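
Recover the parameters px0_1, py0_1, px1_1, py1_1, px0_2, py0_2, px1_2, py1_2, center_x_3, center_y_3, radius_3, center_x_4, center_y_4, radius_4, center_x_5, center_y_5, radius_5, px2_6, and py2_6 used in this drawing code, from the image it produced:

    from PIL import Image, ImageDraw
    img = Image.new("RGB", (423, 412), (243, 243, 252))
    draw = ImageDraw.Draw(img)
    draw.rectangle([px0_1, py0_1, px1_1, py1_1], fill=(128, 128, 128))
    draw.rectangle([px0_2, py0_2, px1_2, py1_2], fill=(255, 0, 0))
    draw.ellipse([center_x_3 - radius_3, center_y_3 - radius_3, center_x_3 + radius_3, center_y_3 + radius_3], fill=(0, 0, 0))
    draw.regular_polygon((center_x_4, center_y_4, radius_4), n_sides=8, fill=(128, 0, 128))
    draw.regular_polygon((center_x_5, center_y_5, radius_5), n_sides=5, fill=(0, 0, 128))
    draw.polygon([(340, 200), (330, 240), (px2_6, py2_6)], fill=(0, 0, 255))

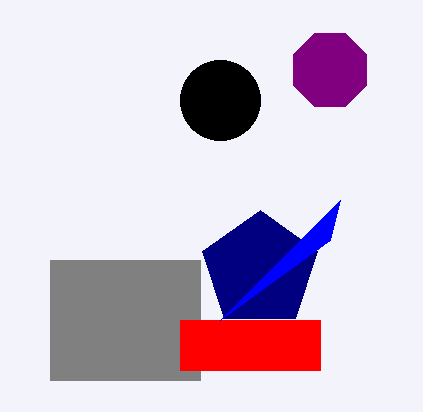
px0_1 = 50, py0_1 = 260, px1_1 = 200, py1_1 = 380, px0_2 = 180, py0_2 = 320, px1_2 = 320, py1_2 = 370, center_x_3 = 220, center_y_3 = 100, radius_3 = 40, center_x_4 = 330, center_y_4 = 70, radius_4 = 40, center_x_5 = 260, center_y_5 = 270, radius_5 = 60, px2_6 = 220, py2_6 = 320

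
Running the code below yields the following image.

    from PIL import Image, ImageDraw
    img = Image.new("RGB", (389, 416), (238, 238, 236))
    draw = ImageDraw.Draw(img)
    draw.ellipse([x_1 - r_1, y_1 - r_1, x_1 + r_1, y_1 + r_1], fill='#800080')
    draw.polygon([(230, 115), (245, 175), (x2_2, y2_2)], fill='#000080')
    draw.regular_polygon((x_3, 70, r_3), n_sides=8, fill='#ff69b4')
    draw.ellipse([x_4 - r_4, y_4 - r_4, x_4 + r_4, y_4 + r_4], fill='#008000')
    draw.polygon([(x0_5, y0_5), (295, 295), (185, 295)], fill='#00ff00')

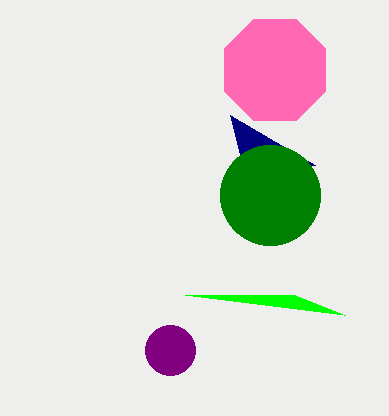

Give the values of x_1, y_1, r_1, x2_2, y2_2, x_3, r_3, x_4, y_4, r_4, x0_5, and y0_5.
x_1 = 170; y_1 = 350; r_1 = 25; x2_2 = 315; y2_2 = 165; x_3 = 275; r_3 = 55; x_4 = 270; y_4 = 195; r_4 = 50; x0_5 = 345; y0_5 = 315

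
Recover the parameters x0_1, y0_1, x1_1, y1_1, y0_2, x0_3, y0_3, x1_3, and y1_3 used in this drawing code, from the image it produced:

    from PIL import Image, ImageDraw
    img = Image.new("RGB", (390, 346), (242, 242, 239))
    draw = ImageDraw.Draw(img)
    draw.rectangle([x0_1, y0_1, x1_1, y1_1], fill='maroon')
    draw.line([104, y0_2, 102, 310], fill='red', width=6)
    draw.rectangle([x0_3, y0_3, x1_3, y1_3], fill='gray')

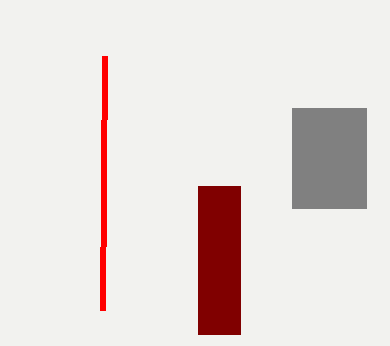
x0_1 = 198; y0_1 = 186; x1_1 = 240; y1_1 = 334; y0_2 = 56; x0_3 = 292; y0_3 = 108; x1_3 = 366; y1_3 = 208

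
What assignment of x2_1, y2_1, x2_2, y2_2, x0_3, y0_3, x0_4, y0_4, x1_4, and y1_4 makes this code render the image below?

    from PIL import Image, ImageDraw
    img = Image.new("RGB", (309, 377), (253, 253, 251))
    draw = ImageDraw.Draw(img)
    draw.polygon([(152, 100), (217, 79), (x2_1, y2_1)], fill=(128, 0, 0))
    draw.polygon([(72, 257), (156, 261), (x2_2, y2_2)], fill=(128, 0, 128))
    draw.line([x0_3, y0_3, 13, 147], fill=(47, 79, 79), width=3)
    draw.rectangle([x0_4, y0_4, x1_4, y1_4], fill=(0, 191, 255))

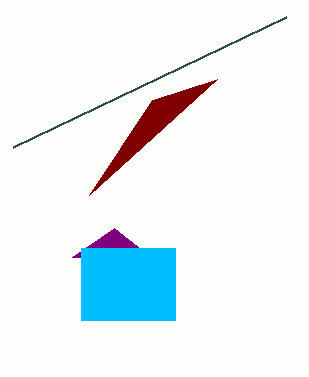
x2_1 = 89; y2_1 = 195; x2_2 = 114; y2_2 = 228; x0_3 = 286; y0_3 = 17; x0_4 = 81; y0_4 = 248; x1_4 = 175; y1_4 = 320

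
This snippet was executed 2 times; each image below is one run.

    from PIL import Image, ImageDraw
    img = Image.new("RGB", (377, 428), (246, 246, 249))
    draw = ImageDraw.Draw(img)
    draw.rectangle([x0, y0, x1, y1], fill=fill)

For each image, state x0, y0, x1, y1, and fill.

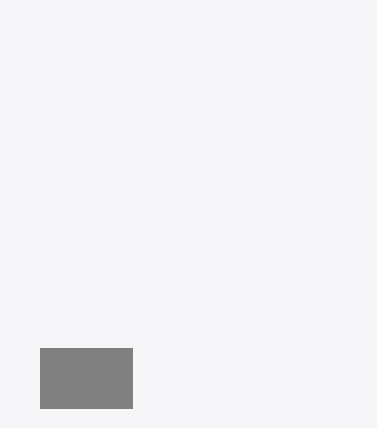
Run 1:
x0 = 40
y0 = 348
x1 = 132
y1 = 408
fill = 'gray'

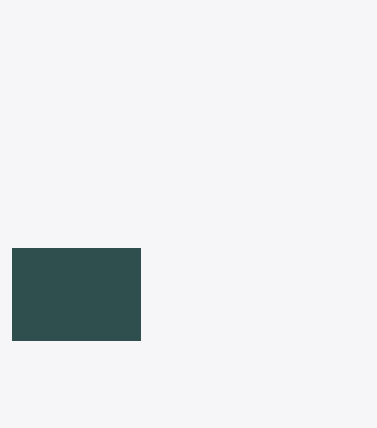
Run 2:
x0 = 12, y0 = 248, x1 = 140, y1 = 340, fill = 'darkslategray'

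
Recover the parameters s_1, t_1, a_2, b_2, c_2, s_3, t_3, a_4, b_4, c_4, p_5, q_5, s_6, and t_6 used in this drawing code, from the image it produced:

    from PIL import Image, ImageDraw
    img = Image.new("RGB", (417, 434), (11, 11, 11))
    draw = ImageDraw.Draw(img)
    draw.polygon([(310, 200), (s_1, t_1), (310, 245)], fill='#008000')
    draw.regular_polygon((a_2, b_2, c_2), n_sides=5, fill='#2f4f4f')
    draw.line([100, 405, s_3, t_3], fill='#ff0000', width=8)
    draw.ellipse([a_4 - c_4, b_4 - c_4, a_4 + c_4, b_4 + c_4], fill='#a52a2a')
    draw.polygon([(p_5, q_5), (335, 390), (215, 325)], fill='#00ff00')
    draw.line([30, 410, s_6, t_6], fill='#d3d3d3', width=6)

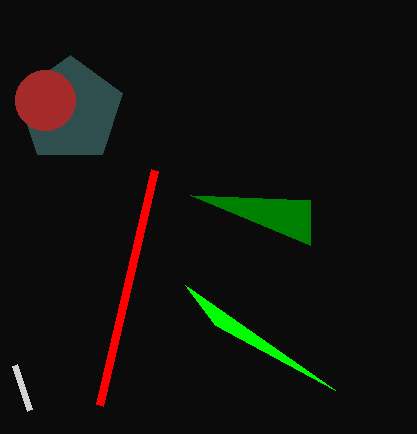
s_1 = 190; t_1 = 195; a_2 = 70; b_2 = 110; c_2 = 55; s_3 = 155; t_3 = 170; a_4 = 45; b_4 = 100; c_4 = 30; p_5 = 185; q_5 = 285; s_6 = 15; t_6 = 365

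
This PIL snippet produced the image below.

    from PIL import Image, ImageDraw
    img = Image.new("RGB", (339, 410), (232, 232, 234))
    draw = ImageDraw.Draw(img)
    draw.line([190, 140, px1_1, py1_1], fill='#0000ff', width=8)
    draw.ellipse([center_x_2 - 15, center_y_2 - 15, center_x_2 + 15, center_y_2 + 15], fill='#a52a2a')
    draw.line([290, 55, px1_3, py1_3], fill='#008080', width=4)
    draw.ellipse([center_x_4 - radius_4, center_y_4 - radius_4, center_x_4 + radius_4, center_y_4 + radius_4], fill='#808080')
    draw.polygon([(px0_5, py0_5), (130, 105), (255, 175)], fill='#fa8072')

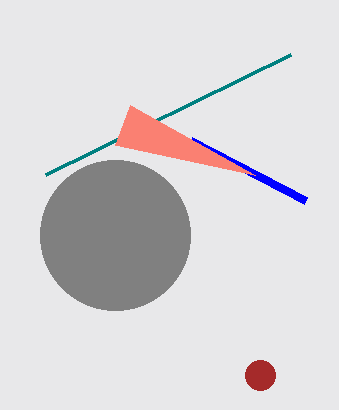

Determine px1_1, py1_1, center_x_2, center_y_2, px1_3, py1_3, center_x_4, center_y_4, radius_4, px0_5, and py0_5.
px1_1 = 305, py1_1 = 200, center_x_2 = 260, center_y_2 = 375, px1_3 = 45, py1_3 = 175, center_x_4 = 115, center_y_4 = 235, radius_4 = 75, px0_5 = 115, py0_5 = 145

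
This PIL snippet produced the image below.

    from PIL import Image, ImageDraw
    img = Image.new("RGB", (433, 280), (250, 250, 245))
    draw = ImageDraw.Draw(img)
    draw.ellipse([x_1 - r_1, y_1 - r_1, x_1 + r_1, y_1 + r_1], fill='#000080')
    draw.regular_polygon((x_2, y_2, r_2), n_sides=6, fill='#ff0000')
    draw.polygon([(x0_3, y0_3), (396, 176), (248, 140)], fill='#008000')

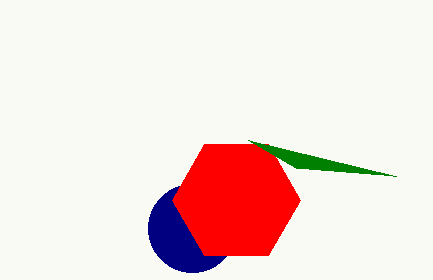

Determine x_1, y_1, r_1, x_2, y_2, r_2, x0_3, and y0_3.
x_1 = 192
y_1 = 228
r_1 = 44
x_2 = 236
y_2 = 200
r_2 = 64
x0_3 = 296
y0_3 = 168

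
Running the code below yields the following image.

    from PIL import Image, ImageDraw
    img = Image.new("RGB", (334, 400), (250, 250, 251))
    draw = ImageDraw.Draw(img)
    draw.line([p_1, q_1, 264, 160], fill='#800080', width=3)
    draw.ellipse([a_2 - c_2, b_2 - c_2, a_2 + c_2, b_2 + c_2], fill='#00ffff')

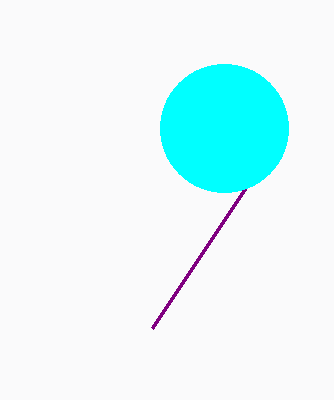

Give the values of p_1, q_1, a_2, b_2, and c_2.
p_1 = 152; q_1 = 328; a_2 = 224; b_2 = 128; c_2 = 64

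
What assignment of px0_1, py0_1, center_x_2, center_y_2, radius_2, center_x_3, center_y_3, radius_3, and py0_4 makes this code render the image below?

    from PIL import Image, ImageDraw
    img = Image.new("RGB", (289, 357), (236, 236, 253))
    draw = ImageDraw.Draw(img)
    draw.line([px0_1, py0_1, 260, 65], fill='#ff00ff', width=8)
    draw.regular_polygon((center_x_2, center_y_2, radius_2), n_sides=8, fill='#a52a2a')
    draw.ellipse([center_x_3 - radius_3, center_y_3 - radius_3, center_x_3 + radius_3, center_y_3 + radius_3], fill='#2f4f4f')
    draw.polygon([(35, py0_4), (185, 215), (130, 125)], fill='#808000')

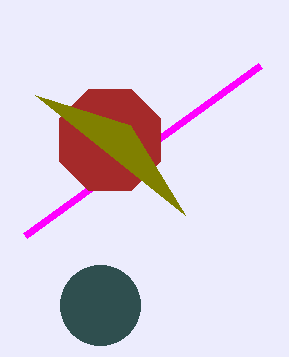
px0_1 = 25, py0_1 = 235, center_x_2 = 110, center_y_2 = 140, radius_2 = 55, center_x_3 = 100, center_y_3 = 305, radius_3 = 40, py0_4 = 95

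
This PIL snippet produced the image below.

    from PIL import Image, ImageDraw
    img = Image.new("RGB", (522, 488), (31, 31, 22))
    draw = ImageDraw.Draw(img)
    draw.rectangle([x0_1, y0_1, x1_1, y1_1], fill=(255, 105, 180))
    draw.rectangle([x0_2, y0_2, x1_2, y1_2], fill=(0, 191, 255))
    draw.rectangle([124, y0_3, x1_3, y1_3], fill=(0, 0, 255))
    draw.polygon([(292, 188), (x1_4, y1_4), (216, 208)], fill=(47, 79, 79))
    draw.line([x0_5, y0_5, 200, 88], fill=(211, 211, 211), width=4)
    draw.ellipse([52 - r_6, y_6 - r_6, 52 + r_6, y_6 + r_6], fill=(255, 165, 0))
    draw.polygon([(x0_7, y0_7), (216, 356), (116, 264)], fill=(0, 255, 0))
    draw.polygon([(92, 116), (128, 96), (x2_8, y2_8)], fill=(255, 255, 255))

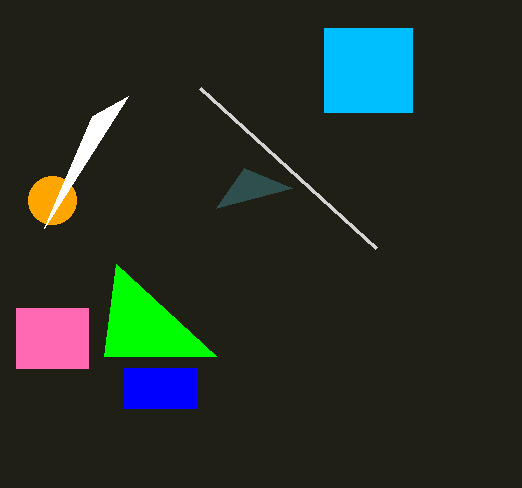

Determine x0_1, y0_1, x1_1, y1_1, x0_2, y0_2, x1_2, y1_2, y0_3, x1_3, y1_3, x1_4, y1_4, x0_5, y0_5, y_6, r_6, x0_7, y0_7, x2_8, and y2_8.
x0_1 = 16
y0_1 = 308
x1_1 = 88
y1_1 = 368
x0_2 = 324
y0_2 = 28
x1_2 = 412
y1_2 = 112
y0_3 = 368
x1_3 = 196
y1_3 = 408
x1_4 = 244
y1_4 = 168
x0_5 = 376
y0_5 = 248
y_6 = 200
r_6 = 24
x0_7 = 104
y0_7 = 356
x2_8 = 44
y2_8 = 228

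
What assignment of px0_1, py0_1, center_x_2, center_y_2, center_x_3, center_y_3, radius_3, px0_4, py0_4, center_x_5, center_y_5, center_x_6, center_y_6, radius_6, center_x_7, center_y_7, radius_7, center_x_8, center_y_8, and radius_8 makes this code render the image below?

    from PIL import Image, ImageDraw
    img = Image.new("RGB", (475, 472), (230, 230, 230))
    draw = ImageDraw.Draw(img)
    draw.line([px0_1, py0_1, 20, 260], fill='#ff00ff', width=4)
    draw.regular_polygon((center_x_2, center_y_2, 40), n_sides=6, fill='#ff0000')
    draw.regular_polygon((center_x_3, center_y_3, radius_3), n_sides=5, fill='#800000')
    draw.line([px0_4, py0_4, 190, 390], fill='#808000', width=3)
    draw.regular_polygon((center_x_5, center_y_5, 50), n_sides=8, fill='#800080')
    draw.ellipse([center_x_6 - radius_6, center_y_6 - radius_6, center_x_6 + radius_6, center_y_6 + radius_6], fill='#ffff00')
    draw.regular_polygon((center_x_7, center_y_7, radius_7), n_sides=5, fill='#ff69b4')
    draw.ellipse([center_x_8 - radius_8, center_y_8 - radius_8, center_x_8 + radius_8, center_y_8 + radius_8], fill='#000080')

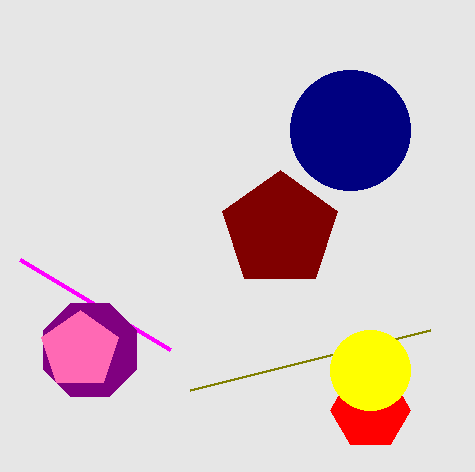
px0_1 = 170; py0_1 = 350; center_x_2 = 370; center_y_2 = 410; center_x_3 = 280; center_y_3 = 230; radius_3 = 60; px0_4 = 430; py0_4 = 330; center_x_5 = 90; center_y_5 = 350; center_x_6 = 370; center_y_6 = 370; radius_6 = 40; center_x_7 = 80; center_y_7 = 350; radius_7 = 40; center_x_8 = 350; center_y_8 = 130; radius_8 = 60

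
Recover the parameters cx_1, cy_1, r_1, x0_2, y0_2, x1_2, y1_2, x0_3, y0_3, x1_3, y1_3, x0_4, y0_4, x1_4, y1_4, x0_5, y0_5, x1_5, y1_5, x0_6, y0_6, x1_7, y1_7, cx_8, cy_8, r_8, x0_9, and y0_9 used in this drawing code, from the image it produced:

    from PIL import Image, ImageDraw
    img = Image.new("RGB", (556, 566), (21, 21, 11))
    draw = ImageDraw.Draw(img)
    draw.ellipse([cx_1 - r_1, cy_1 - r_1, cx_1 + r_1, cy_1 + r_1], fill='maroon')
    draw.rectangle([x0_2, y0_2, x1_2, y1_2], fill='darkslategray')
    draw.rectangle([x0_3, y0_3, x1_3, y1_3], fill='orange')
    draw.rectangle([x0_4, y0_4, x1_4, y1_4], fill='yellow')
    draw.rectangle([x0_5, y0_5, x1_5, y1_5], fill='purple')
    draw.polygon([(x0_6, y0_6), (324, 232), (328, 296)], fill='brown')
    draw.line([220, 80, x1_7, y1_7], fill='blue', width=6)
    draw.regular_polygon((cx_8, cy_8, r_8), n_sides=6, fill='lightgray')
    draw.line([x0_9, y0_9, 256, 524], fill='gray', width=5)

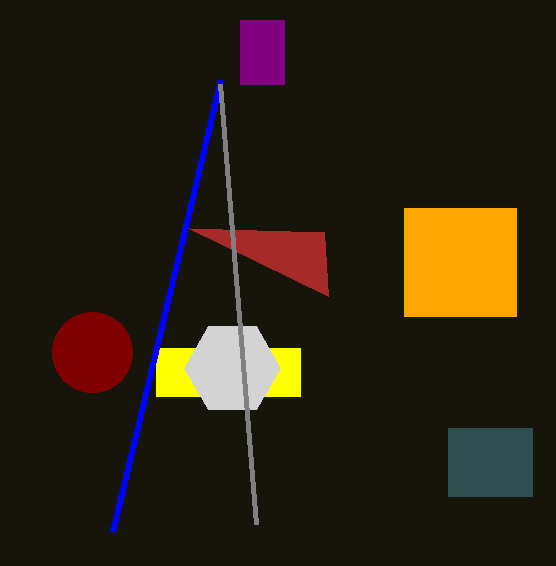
cx_1 = 92; cy_1 = 352; r_1 = 40; x0_2 = 448; y0_2 = 428; x1_2 = 532; y1_2 = 496; x0_3 = 404; y0_3 = 208; x1_3 = 516; y1_3 = 316; x0_4 = 156; y0_4 = 348; x1_4 = 300; y1_4 = 396; x0_5 = 240; y0_5 = 20; x1_5 = 284; y1_5 = 84; x0_6 = 188; y0_6 = 228; x1_7 = 112; y1_7 = 532; cx_8 = 232; cy_8 = 368; r_8 = 48; x0_9 = 220; y0_9 = 84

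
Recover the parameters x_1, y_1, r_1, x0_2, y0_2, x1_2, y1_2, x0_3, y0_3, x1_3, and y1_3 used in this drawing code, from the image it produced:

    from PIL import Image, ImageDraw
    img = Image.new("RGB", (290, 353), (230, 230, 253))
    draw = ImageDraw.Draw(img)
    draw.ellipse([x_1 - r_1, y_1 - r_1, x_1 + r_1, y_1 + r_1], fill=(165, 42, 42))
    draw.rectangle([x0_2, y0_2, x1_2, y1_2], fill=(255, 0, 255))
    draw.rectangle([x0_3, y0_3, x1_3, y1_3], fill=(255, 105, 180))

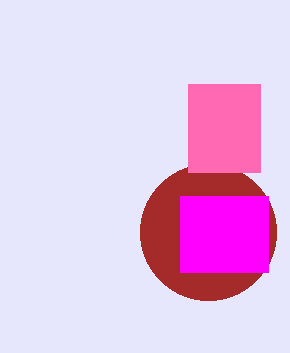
x_1 = 208
y_1 = 232
r_1 = 68
x0_2 = 180
y0_2 = 196
x1_2 = 268
y1_2 = 272
x0_3 = 188
y0_3 = 84
x1_3 = 260
y1_3 = 172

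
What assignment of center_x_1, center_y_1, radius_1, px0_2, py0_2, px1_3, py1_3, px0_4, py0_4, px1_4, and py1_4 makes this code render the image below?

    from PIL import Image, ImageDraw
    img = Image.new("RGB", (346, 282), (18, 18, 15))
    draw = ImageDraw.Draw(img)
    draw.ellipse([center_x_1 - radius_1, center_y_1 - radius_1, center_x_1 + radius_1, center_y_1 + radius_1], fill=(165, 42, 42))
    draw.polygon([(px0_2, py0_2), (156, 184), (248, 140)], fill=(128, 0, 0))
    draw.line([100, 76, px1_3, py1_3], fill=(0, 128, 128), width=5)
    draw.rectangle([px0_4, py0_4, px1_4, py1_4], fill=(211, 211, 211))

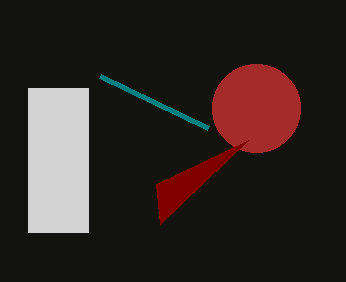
center_x_1 = 256; center_y_1 = 108; radius_1 = 44; px0_2 = 160; py0_2 = 224; px1_3 = 208; py1_3 = 128; px0_4 = 28; py0_4 = 88; px1_4 = 88; py1_4 = 232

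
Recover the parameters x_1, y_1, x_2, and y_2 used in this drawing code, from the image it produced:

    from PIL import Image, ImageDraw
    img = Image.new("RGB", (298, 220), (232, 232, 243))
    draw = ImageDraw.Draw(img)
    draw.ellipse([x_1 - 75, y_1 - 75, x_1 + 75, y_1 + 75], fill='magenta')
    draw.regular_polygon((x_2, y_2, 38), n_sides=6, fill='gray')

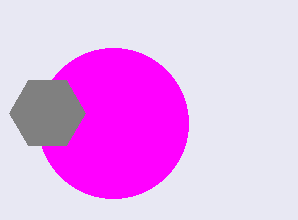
x_1 = 113; y_1 = 123; x_2 = 47; y_2 = 113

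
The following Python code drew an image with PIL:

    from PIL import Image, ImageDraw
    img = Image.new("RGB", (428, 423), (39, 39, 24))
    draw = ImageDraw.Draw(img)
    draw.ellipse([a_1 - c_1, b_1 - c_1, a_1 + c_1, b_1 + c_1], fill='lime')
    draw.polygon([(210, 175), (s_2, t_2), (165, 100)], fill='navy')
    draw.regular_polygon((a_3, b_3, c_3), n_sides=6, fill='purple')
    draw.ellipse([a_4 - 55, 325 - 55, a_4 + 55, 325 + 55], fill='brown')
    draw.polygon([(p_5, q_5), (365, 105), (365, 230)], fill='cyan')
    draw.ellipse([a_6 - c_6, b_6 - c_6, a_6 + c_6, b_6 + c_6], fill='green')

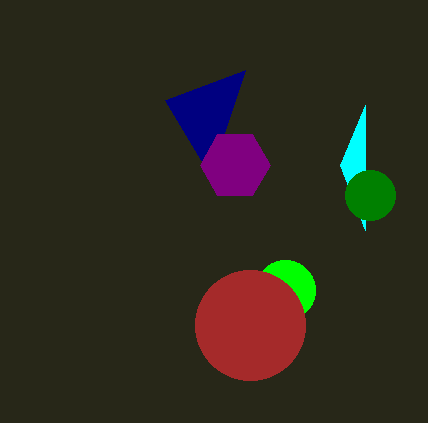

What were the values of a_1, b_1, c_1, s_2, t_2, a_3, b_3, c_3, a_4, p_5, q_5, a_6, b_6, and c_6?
a_1 = 285
b_1 = 290
c_1 = 30
s_2 = 245
t_2 = 70
a_3 = 235
b_3 = 165
c_3 = 35
a_4 = 250
p_5 = 340
q_5 = 165
a_6 = 370
b_6 = 195
c_6 = 25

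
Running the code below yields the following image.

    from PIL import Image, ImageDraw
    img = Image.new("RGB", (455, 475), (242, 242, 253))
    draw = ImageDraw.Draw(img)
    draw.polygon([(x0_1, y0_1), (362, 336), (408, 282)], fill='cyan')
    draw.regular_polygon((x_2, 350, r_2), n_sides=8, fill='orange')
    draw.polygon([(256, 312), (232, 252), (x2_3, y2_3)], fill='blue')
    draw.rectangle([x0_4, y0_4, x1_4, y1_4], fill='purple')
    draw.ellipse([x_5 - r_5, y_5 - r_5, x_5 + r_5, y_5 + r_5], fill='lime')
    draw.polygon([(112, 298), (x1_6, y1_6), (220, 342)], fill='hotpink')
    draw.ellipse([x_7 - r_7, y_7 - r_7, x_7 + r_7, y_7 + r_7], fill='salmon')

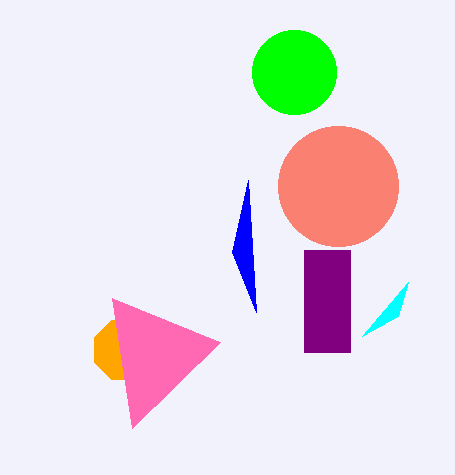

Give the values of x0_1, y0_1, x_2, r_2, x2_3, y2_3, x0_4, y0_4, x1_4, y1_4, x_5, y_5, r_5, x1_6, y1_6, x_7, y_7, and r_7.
x0_1 = 398; y0_1 = 316; x_2 = 124; r_2 = 32; x2_3 = 248; y2_3 = 180; x0_4 = 304; y0_4 = 250; x1_4 = 350; y1_4 = 352; x_5 = 294; y_5 = 72; r_5 = 42; x1_6 = 132; y1_6 = 428; x_7 = 338; y_7 = 186; r_7 = 60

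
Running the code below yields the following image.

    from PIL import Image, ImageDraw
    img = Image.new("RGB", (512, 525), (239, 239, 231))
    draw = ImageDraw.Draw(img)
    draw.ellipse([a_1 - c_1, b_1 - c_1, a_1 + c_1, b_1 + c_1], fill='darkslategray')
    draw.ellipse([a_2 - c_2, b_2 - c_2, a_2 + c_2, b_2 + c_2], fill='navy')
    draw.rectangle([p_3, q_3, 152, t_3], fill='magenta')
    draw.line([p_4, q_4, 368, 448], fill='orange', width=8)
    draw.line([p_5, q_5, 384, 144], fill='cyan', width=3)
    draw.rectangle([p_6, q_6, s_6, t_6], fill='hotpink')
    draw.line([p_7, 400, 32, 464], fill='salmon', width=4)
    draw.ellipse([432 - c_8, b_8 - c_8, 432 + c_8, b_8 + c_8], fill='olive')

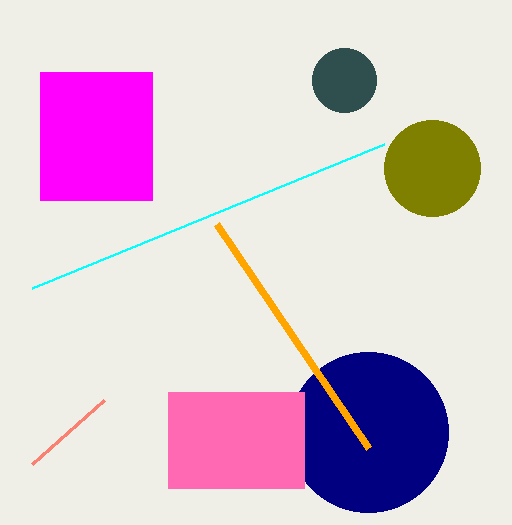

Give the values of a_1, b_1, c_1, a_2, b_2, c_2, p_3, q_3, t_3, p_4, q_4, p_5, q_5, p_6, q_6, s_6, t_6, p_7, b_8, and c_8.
a_1 = 344
b_1 = 80
c_1 = 32
a_2 = 368
b_2 = 432
c_2 = 80
p_3 = 40
q_3 = 72
t_3 = 200
p_4 = 216
q_4 = 224
p_5 = 32
q_5 = 288
p_6 = 168
q_6 = 392
s_6 = 304
t_6 = 488
p_7 = 104
b_8 = 168
c_8 = 48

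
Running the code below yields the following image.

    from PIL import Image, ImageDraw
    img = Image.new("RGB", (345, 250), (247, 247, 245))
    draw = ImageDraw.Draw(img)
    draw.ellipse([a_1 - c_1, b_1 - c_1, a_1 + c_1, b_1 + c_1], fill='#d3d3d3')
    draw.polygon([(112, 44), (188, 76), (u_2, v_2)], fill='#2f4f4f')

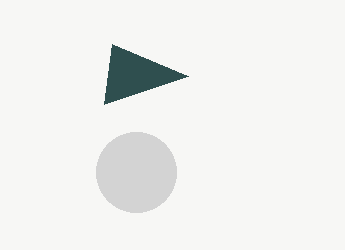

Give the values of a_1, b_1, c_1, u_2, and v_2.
a_1 = 136; b_1 = 172; c_1 = 40; u_2 = 104; v_2 = 104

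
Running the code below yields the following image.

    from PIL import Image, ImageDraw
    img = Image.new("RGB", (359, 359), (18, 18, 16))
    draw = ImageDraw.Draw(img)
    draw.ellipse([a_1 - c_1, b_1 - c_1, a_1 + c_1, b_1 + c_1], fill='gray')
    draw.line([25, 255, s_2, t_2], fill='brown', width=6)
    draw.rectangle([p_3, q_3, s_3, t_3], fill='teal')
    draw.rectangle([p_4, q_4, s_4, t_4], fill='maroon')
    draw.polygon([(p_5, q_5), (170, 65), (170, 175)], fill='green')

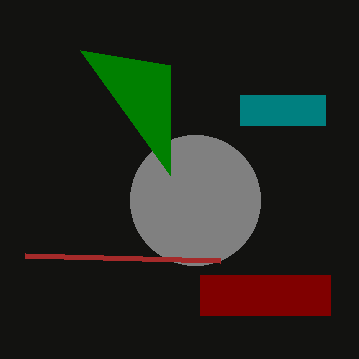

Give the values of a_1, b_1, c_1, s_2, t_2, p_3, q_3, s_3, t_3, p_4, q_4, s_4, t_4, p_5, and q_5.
a_1 = 195
b_1 = 200
c_1 = 65
s_2 = 220
t_2 = 260
p_3 = 240
q_3 = 95
s_3 = 325
t_3 = 125
p_4 = 200
q_4 = 275
s_4 = 330
t_4 = 315
p_5 = 80
q_5 = 50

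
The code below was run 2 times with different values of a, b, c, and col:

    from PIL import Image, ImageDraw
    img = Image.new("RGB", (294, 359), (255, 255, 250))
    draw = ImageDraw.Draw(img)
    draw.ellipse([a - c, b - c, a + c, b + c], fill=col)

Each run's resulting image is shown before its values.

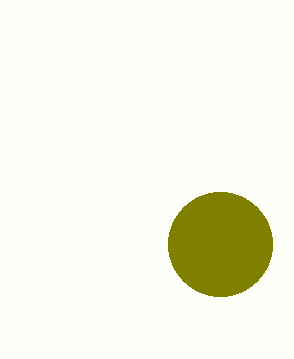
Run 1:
a = 220, b = 244, c = 52, col = 'olive'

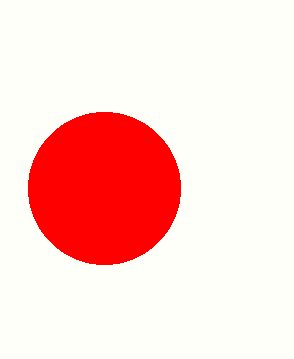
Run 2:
a = 104; b = 188; c = 76; col = 'red'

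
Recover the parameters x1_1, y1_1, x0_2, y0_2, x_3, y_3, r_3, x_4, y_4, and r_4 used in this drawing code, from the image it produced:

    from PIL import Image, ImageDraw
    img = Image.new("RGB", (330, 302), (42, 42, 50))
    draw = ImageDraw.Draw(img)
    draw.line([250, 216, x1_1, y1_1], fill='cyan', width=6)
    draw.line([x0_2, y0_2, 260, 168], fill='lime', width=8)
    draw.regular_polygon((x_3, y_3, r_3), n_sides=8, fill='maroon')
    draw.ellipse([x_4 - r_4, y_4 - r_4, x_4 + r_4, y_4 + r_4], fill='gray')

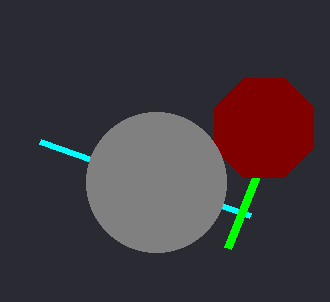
x1_1 = 40; y1_1 = 142; x0_2 = 228; y0_2 = 248; x_3 = 264; y_3 = 128; r_3 = 54; x_4 = 156; y_4 = 182; r_4 = 70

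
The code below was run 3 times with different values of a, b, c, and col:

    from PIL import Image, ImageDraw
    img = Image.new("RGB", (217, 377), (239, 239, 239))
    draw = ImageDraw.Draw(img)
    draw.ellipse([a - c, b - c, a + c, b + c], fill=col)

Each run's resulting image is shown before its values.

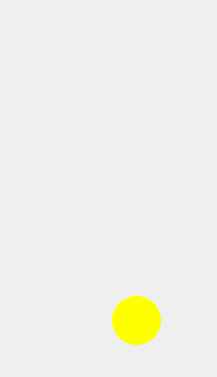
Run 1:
a = 136
b = 320
c = 24
col = 'yellow'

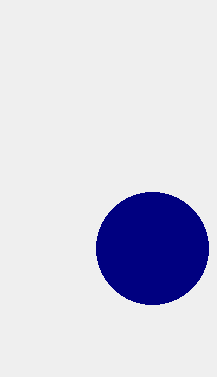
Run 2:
a = 152, b = 248, c = 56, col = 'navy'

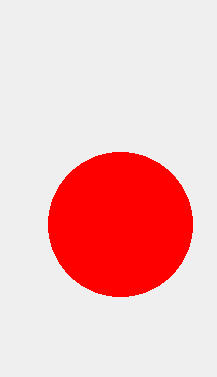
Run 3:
a = 120; b = 224; c = 72; col = 'red'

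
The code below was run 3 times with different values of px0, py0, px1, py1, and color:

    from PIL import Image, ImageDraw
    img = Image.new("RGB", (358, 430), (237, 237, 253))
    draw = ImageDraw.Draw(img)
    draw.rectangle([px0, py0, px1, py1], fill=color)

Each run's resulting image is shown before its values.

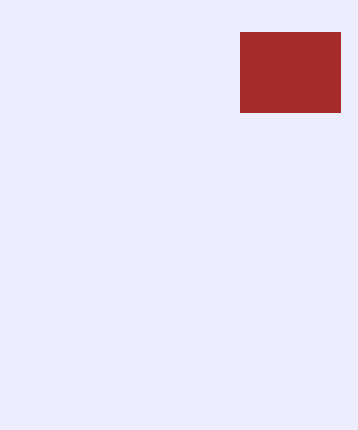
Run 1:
px0 = 240, py0 = 32, px1 = 340, py1 = 112, color = 'brown'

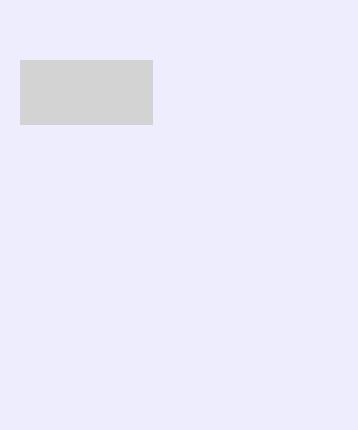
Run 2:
px0 = 20
py0 = 60
px1 = 152
py1 = 124
color = 'lightgray'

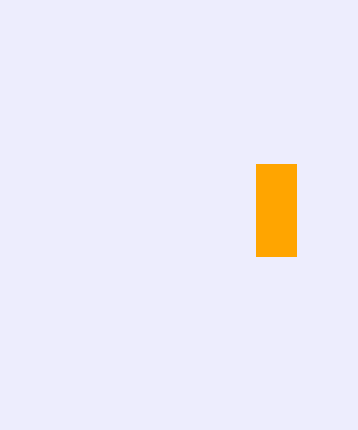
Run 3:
px0 = 256, py0 = 164, px1 = 296, py1 = 256, color = 'orange'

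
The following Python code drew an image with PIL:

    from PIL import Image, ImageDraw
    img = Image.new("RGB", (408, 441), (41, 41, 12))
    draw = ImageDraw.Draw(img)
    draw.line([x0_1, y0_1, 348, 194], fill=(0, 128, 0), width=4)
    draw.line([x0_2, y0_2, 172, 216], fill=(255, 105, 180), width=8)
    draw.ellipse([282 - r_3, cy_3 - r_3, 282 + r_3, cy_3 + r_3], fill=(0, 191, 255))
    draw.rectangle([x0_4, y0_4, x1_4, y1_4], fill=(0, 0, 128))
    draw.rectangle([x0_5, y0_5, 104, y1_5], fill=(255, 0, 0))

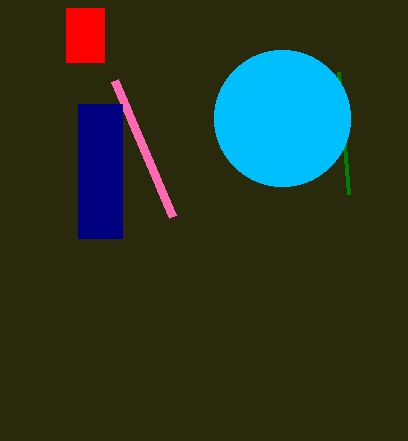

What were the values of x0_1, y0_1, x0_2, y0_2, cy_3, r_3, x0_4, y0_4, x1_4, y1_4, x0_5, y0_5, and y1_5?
x0_1 = 338; y0_1 = 72; x0_2 = 114; y0_2 = 80; cy_3 = 118; r_3 = 68; x0_4 = 78; y0_4 = 104; x1_4 = 122; y1_4 = 238; x0_5 = 66; y0_5 = 8; y1_5 = 62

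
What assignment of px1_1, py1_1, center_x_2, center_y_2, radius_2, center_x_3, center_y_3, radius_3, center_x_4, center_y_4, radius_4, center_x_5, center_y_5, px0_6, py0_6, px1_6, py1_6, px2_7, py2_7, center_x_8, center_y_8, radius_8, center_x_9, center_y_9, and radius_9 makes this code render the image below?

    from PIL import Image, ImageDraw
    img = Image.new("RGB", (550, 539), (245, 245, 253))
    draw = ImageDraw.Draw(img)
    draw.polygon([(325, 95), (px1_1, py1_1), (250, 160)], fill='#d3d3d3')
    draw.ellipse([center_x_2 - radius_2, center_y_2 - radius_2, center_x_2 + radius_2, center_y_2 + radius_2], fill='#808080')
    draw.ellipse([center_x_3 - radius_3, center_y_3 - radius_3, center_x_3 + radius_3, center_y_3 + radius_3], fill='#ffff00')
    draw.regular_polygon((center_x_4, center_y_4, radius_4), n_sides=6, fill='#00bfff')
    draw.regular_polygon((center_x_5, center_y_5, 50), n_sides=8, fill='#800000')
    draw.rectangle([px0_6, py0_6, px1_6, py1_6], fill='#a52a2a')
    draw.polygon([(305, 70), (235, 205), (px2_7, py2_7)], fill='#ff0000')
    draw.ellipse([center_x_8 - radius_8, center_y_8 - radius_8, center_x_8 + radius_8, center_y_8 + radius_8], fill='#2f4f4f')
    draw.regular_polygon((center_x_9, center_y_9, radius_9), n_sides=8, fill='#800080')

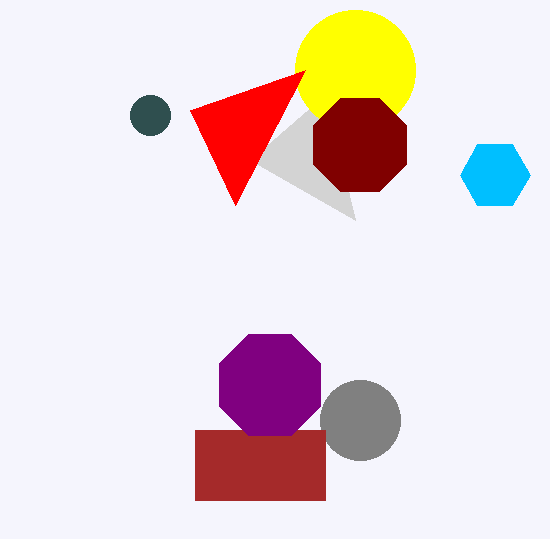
px1_1 = 355; py1_1 = 220; center_x_2 = 360; center_y_2 = 420; radius_2 = 40; center_x_3 = 355; center_y_3 = 70; radius_3 = 60; center_x_4 = 495; center_y_4 = 175; radius_4 = 35; center_x_5 = 360; center_y_5 = 145; px0_6 = 195; py0_6 = 430; px1_6 = 325; py1_6 = 500; px2_7 = 190; py2_7 = 110; center_x_8 = 150; center_y_8 = 115; radius_8 = 20; center_x_9 = 270; center_y_9 = 385; radius_9 = 55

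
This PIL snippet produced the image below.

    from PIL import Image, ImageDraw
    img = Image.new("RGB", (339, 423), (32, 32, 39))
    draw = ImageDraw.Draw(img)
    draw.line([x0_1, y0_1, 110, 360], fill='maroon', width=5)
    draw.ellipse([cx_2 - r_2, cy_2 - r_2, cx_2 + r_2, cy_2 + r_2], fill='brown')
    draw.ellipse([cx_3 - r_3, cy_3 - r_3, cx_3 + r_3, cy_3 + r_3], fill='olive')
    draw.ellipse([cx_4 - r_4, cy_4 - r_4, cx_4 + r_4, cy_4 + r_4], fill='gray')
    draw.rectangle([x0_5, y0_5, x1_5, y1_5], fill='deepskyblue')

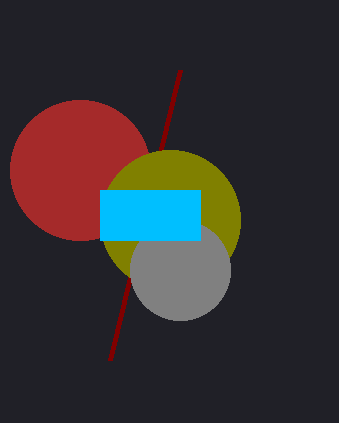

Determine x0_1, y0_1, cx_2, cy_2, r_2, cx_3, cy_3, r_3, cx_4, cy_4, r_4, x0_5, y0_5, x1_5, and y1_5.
x0_1 = 180, y0_1 = 70, cx_2 = 80, cy_2 = 170, r_2 = 70, cx_3 = 170, cy_3 = 220, r_3 = 70, cx_4 = 180, cy_4 = 270, r_4 = 50, x0_5 = 100, y0_5 = 190, x1_5 = 200, y1_5 = 240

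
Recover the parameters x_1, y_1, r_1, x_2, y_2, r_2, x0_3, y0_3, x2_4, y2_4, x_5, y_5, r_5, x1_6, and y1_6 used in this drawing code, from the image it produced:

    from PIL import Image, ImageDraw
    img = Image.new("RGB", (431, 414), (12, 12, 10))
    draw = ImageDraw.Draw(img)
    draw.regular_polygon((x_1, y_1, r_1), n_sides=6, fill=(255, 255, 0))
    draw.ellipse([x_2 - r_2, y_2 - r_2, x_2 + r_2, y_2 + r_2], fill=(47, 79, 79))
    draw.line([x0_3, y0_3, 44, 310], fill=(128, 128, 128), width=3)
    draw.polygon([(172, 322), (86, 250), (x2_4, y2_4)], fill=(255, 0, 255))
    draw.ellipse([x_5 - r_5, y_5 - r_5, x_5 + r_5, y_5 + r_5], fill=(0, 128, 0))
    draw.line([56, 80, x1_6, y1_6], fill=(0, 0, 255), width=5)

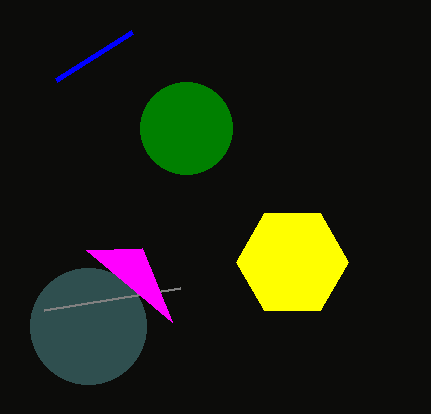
x_1 = 292; y_1 = 262; r_1 = 56; x_2 = 88; y_2 = 326; r_2 = 58; x0_3 = 180; y0_3 = 288; x2_4 = 142; y2_4 = 248; x_5 = 186; y_5 = 128; r_5 = 46; x1_6 = 132; y1_6 = 32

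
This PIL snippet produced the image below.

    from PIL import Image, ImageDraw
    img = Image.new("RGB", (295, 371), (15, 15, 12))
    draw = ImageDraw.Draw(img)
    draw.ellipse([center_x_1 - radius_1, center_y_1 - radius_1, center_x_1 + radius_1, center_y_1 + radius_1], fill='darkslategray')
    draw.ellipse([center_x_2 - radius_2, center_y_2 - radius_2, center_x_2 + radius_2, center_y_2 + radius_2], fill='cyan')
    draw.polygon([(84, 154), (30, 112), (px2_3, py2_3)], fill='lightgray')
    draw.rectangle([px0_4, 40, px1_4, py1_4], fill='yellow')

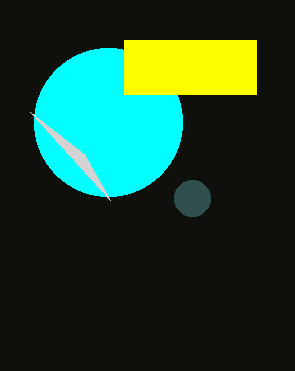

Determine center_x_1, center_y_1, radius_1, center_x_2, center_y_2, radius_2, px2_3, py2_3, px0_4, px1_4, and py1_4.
center_x_1 = 192; center_y_1 = 198; radius_1 = 18; center_x_2 = 108; center_y_2 = 122; radius_2 = 74; px2_3 = 110; py2_3 = 200; px0_4 = 124; px1_4 = 256; py1_4 = 94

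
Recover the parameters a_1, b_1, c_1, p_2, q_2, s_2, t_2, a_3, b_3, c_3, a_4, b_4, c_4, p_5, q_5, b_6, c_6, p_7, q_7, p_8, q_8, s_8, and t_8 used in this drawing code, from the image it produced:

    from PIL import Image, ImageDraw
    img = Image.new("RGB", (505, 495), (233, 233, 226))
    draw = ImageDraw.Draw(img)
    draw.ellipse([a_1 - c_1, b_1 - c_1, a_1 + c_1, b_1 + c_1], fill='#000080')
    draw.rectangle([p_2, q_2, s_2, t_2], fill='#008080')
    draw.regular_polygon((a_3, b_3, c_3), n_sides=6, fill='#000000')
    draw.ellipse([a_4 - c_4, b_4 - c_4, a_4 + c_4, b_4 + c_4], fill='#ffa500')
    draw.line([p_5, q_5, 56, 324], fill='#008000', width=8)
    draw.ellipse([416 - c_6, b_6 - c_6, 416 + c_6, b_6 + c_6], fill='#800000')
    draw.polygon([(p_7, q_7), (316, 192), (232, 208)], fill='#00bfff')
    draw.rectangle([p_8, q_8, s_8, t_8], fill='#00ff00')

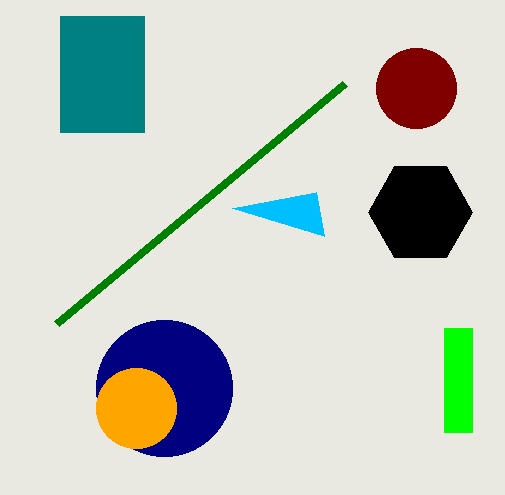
a_1 = 164
b_1 = 388
c_1 = 68
p_2 = 60
q_2 = 16
s_2 = 144
t_2 = 132
a_3 = 420
b_3 = 212
c_3 = 52
a_4 = 136
b_4 = 408
c_4 = 40
p_5 = 344
q_5 = 84
b_6 = 88
c_6 = 40
p_7 = 324
q_7 = 236
p_8 = 444
q_8 = 328
s_8 = 472
t_8 = 432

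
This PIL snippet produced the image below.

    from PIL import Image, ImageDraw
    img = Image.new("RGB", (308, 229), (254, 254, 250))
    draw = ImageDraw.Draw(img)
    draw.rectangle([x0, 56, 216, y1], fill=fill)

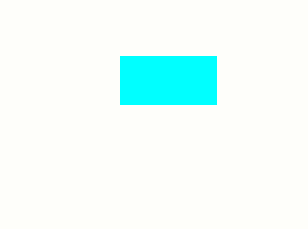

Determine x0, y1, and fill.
x0 = 120; y1 = 104; fill = 'cyan'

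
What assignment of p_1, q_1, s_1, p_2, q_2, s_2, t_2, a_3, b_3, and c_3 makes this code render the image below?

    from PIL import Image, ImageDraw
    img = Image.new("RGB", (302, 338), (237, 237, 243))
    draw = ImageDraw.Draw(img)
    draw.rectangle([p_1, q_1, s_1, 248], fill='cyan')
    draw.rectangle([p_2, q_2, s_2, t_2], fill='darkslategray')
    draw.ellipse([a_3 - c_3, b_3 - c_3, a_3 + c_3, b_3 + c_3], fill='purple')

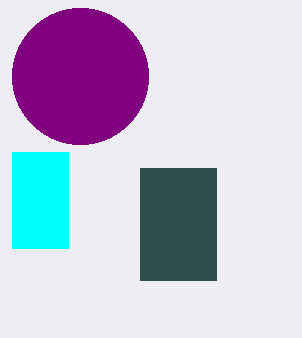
p_1 = 12; q_1 = 152; s_1 = 68; p_2 = 140; q_2 = 168; s_2 = 216; t_2 = 280; a_3 = 80; b_3 = 76; c_3 = 68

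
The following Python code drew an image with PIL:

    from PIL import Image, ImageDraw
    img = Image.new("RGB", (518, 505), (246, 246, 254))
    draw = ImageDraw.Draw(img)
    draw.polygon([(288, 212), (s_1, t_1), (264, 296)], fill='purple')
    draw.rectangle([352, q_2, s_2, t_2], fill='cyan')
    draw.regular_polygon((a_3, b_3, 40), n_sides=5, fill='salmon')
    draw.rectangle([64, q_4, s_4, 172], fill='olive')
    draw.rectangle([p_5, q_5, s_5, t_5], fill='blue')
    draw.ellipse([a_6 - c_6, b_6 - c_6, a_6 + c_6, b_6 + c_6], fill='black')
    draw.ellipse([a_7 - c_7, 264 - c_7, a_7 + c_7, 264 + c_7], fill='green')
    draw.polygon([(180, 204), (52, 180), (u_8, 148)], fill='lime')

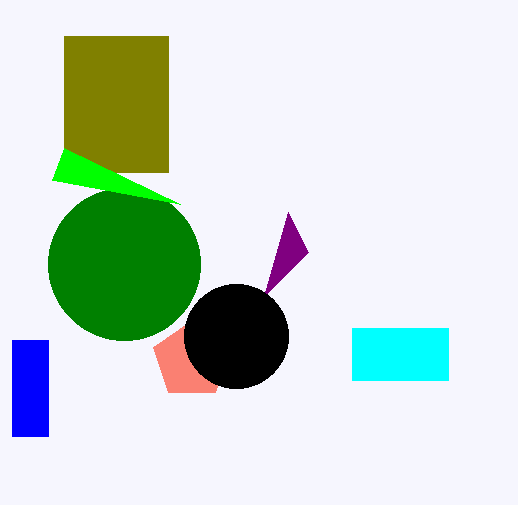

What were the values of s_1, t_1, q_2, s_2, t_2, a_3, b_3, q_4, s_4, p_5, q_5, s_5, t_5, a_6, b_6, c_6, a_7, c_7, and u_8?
s_1 = 308; t_1 = 252; q_2 = 328; s_2 = 448; t_2 = 380; a_3 = 192; b_3 = 360; q_4 = 36; s_4 = 168; p_5 = 12; q_5 = 340; s_5 = 48; t_5 = 436; a_6 = 236; b_6 = 336; c_6 = 52; a_7 = 124; c_7 = 76; u_8 = 64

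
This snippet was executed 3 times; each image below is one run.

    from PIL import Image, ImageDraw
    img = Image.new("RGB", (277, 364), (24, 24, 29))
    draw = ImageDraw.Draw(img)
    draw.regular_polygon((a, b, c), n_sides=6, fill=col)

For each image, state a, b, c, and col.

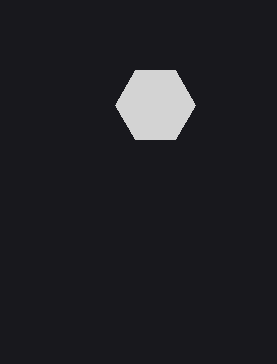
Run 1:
a = 155, b = 105, c = 40, col = 'lightgray'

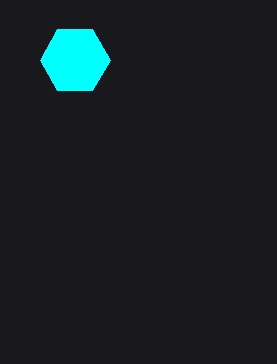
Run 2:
a = 75, b = 60, c = 35, col = 'cyan'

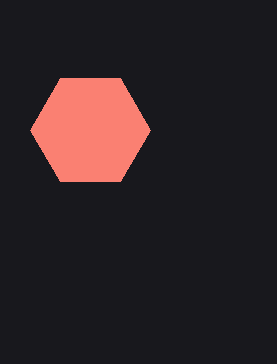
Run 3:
a = 90; b = 130; c = 60; col = 'salmon'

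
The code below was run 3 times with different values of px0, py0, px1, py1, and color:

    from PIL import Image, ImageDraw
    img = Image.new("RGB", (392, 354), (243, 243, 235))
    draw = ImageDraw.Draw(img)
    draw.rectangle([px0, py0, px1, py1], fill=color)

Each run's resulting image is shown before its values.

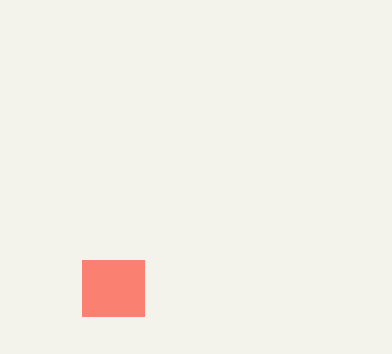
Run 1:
px0 = 82; py0 = 260; px1 = 144; py1 = 316; color = 'salmon'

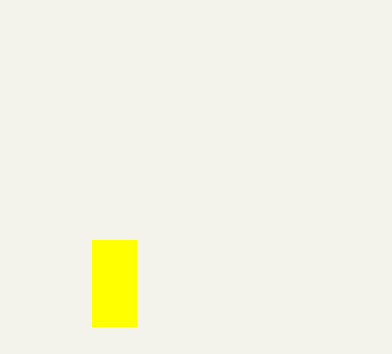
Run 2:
px0 = 92, py0 = 240, px1 = 136, py1 = 326, color = 'yellow'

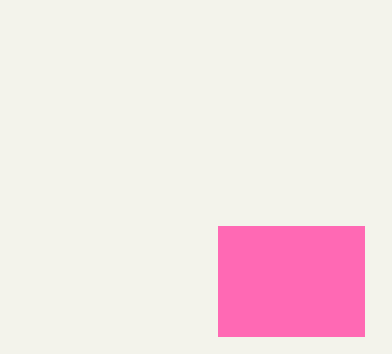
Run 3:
px0 = 218
py0 = 226
px1 = 364
py1 = 336
color = 'hotpink'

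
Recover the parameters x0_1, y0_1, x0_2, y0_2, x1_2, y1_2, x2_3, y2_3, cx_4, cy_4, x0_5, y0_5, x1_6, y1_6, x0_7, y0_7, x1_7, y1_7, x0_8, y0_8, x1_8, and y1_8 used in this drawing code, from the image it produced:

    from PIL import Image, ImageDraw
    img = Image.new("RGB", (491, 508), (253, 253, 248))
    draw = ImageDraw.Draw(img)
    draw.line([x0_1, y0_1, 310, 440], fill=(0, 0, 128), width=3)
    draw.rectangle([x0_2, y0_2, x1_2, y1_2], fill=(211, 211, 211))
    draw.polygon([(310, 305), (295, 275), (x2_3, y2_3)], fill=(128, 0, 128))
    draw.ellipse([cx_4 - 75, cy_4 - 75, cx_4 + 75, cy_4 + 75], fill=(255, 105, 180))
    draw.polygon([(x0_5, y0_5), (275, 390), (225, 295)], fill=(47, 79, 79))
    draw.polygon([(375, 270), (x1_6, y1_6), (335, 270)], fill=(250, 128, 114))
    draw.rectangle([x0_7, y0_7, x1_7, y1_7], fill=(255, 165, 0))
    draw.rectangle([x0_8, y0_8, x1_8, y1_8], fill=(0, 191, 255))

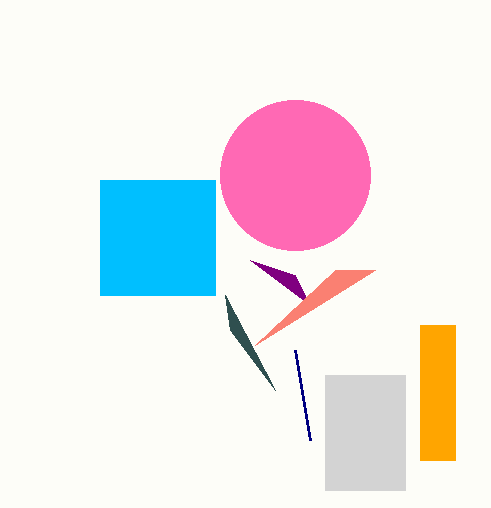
x0_1 = 295
y0_1 = 350
x0_2 = 325
y0_2 = 375
x1_2 = 405
y1_2 = 490
x2_3 = 250
y2_3 = 260
cx_4 = 295
cy_4 = 175
x0_5 = 230
y0_5 = 330
x1_6 = 255
y1_6 = 345
x0_7 = 420
y0_7 = 325
x1_7 = 455
y1_7 = 460
x0_8 = 100
y0_8 = 180
x1_8 = 215
y1_8 = 295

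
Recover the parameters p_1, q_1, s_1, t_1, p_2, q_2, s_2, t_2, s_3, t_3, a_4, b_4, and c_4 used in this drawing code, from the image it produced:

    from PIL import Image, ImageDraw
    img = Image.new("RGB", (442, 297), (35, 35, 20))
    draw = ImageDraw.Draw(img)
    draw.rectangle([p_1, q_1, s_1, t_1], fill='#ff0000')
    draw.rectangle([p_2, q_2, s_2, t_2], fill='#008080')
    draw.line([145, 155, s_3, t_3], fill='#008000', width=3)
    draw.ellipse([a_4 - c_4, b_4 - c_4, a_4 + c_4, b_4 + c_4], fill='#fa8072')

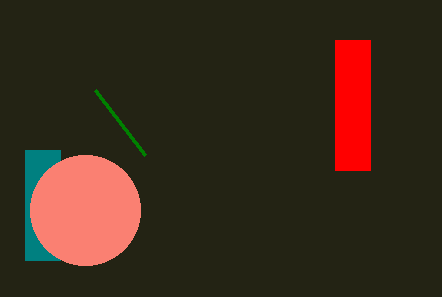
p_1 = 335, q_1 = 40, s_1 = 370, t_1 = 170, p_2 = 25, q_2 = 150, s_2 = 60, t_2 = 260, s_3 = 95, t_3 = 90, a_4 = 85, b_4 = 210, c_4 = 55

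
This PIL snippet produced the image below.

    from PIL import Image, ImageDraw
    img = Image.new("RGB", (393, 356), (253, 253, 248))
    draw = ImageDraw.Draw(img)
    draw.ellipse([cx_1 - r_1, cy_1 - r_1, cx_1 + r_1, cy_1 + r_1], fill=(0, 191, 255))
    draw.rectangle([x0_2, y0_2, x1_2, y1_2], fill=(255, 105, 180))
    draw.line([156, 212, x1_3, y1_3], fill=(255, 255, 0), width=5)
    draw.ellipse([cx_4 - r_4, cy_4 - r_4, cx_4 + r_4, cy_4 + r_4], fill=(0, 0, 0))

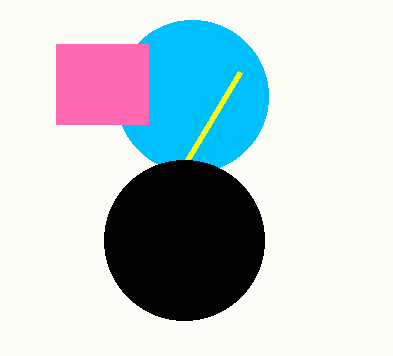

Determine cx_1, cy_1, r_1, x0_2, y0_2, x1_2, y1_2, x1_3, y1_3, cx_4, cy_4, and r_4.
cx_1 = 192, cy_1 = 96, r_1 = 76, x0_2 = 56, y0_2 = 44, x1_2 = 148, y1_2 = 124, x1_3 = 240, y1_3 = 72, cx_4 = 184, cy_4 = 240, r_4 = 80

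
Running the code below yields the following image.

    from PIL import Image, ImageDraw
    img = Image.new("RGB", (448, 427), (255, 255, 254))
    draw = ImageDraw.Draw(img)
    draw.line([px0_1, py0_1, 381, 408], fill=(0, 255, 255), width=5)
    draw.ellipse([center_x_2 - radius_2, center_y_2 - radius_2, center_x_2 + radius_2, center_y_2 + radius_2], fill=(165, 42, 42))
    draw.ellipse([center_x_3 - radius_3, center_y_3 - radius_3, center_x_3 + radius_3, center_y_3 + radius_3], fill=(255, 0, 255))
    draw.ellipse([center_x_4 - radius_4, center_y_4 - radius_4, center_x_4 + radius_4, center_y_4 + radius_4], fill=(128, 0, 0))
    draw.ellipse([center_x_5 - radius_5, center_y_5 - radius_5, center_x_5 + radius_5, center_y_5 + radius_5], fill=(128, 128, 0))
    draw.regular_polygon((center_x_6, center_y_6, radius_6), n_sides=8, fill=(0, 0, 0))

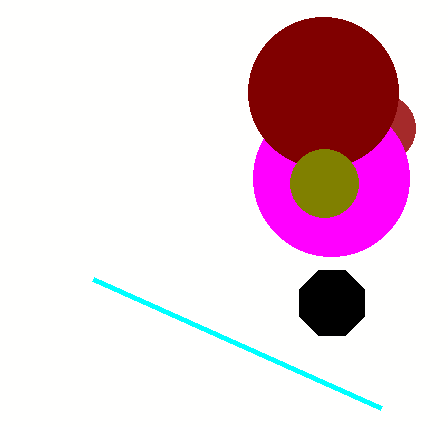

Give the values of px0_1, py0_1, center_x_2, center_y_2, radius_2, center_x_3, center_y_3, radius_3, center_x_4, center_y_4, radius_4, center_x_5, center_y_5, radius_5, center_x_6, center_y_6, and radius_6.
px0_1 = 93
py0_1 = 279
center_x_2 = 381
center_y_2 = 128
radius_2 = 34
center_x_3 = 331
center_y_3 = 178
radius_3 = 78
center_x_4 = 323
center_y_4 = 92
radius_4 = 75
center_x_5 = 324
center_y_5 = 183
radius_5 = 34
center_x_6 = 332
center_y_6 = 303
radius_6 = 35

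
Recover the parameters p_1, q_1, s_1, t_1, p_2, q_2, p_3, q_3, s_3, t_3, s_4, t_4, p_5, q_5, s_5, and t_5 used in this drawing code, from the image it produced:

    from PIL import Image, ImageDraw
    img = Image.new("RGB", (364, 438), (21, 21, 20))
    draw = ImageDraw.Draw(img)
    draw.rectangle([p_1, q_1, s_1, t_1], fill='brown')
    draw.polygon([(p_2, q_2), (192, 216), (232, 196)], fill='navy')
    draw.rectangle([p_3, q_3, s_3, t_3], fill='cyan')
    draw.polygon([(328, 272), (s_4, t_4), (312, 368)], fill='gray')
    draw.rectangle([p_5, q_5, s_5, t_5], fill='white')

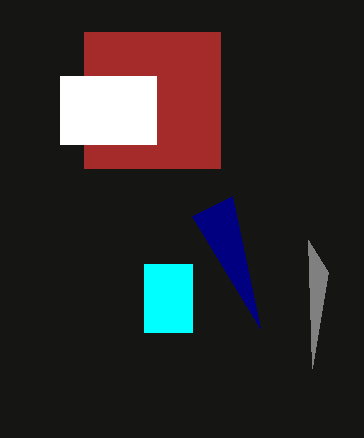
p_1 = 84, q_1 = 32, s_1 = 220, t_1 = 168, p_2 = 260, q_2 = 328, p_3 = 144, q_3 = 264, s_3 = 192, t_3 = 332, s_4 = 308, t_4 = 240, p_5 = 60, q_5 = 76, s_5 = 156, t_5 = 144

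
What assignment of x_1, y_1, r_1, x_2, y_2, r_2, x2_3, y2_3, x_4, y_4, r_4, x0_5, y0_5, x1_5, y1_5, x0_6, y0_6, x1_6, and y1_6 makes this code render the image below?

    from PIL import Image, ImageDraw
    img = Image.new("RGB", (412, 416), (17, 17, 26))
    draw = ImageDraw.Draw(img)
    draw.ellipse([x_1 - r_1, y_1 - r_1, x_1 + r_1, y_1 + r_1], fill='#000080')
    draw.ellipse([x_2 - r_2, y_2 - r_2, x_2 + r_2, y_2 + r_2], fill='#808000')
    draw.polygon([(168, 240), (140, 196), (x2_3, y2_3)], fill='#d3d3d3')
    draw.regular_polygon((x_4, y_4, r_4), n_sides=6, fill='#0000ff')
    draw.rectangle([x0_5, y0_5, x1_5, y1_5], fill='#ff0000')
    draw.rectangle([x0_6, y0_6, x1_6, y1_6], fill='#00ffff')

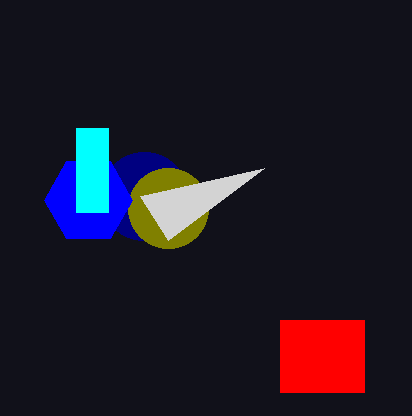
x_1 = 144
y_1 = 196
r_1 = 44
x_2 = 168
y_2 = 208
r_2 = 40
x2_3 = 264
y2_3 = 168
x_4 = 88
y_4 = 200
r_4 = 44
x0_5 = 280
y0_5 = 320
x1_5 = 364
y1_5 = 392
x0_6 = 76
y0_6 = 128
x1_6 = 108
y1_6 = 212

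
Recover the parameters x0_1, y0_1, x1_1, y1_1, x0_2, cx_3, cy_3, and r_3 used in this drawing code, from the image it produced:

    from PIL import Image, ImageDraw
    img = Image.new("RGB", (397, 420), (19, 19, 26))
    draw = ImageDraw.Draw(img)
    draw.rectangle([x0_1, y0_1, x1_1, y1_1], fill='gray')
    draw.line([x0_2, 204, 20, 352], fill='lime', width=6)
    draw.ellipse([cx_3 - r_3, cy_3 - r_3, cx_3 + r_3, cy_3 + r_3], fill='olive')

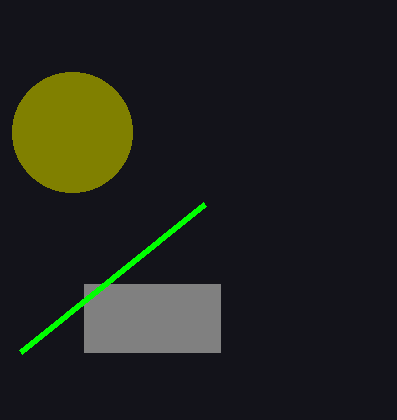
x0_1 = 84
y0_1 = 284
x1_1 = 220
y1_1 = 352
x0_2 = 204
cx_3 = 72
cy_3 = 132
r_3 = 60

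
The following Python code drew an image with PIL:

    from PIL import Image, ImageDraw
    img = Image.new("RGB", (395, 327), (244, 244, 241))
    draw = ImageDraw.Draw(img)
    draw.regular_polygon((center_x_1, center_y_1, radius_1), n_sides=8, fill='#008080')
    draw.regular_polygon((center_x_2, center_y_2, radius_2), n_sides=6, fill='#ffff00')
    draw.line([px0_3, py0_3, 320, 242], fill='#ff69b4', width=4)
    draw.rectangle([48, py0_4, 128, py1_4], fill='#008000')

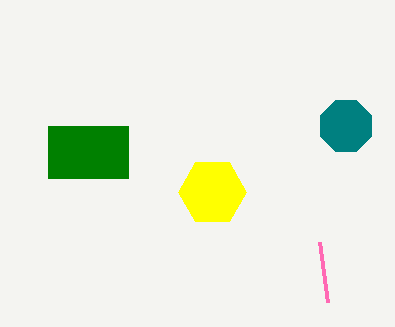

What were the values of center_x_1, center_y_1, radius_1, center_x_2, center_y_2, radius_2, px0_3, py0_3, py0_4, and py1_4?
center_x_1 = 346; center_y_1 = 126; radius_1 = 28; center_x_2 = 212; center_y_2 = 192; radius_2 = 34; px0_3 = 328; py0_3 = 302; py0_4 = 126; py1_4 = 178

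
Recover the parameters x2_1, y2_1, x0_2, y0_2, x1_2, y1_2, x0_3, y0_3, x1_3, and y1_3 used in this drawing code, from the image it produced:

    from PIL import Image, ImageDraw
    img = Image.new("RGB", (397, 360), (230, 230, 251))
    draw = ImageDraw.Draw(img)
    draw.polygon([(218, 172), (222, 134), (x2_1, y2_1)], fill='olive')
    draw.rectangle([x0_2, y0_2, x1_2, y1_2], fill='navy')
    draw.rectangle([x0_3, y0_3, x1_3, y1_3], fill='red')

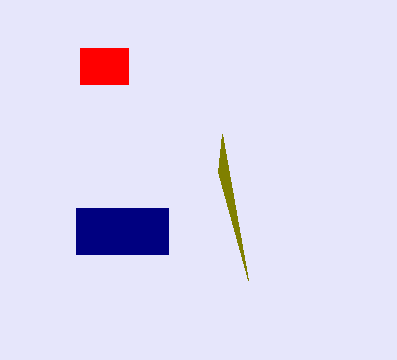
x2_1 = 248; y2_1 = 280; x0_2 = 76; y0_2 = 208; x1_2 = 168; y1_2 = 254; x0_3 = 80; y0_3 = 48; x1_3 = 128; y1_3 = 84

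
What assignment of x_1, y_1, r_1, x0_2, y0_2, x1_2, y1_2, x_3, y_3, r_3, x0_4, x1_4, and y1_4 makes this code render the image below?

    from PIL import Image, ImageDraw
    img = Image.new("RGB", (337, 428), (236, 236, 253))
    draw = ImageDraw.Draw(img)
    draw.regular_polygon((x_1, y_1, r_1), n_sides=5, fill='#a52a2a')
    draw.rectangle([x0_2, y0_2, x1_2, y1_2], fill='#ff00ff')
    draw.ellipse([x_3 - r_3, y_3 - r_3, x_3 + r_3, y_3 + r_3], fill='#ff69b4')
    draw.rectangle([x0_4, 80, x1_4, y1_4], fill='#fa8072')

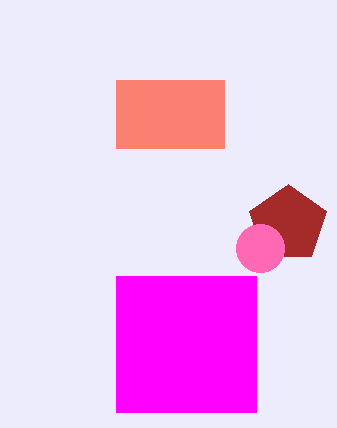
x_1 = 288
y_1 = 224
r_1 = 40
x0_2 = 116
y0_2 = 276
x1_2 = 256
y1_2 = 412
x_3 = 260
y_3 = 248
r_3 = 24
x0_4 = 116
x1_4 = 224
y1_4 = 148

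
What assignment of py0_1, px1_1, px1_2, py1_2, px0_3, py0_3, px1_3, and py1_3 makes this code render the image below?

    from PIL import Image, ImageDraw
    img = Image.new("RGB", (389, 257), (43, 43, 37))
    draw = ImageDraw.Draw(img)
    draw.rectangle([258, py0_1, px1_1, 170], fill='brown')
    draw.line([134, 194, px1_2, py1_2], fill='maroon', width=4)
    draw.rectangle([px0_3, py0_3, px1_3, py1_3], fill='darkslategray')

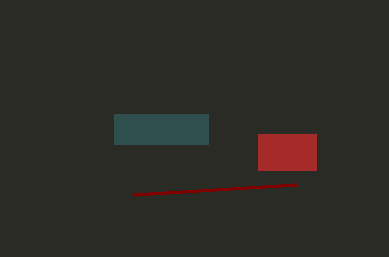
py0_1 = 134
px1_1 = 316
px1_2 = 296
py1_2 = 184
px0_3 = 114
py0_3 = 114
px1_3 = 208
py1_3 = 144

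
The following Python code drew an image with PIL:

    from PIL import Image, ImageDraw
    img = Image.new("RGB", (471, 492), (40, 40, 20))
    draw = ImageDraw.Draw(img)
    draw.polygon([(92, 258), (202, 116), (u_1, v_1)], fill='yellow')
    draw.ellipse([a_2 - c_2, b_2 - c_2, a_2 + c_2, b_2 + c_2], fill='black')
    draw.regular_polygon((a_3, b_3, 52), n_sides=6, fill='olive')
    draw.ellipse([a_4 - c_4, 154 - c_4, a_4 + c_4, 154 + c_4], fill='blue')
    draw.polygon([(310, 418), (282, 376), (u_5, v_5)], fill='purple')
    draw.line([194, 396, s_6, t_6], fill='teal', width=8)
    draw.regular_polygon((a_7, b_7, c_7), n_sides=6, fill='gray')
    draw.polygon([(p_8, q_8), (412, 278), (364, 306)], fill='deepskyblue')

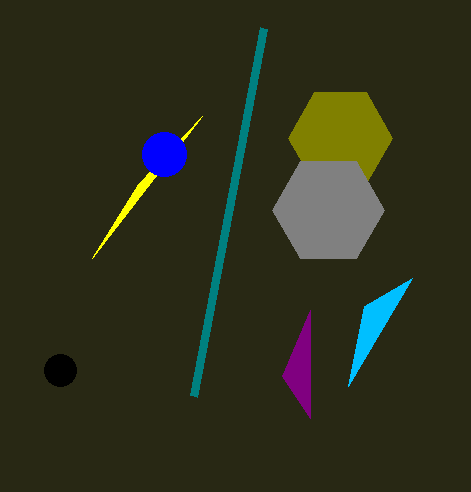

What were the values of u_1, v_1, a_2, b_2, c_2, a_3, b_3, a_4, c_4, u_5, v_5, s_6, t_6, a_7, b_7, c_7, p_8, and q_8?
u_1 = 138, v_1 = 184, a_2 = 60, b_2 = 370, c_2 = 16, a_3 = 340, b_3 = 138, a_4 = 164, c_4 = 22, u_5 = 310, v_5 = 310, s_6 = 264, t_6 = 28, a_7 = 328, b_7 = 210, c_7 = 56, p_8 = 348, q_8 = 386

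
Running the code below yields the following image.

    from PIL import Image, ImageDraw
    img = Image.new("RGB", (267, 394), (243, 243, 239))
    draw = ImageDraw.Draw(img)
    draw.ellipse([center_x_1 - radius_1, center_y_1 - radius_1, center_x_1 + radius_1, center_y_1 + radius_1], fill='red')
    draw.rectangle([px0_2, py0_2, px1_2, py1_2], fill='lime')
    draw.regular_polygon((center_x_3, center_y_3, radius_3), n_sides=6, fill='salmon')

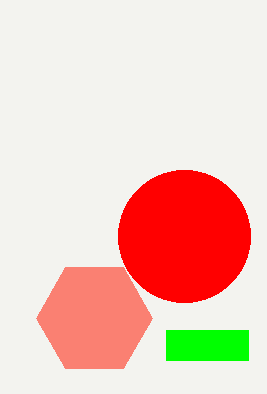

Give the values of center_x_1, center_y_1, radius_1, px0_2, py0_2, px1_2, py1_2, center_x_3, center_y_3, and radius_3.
center_x_1 = 184
center_y_1 = 236
radius_1 = 66
px0_2 = 166
py0_2 = 330
px1_2 = 248
py1_2 = 360
center_x_3 = 94
center_y_3 = 318
radius_3 = 58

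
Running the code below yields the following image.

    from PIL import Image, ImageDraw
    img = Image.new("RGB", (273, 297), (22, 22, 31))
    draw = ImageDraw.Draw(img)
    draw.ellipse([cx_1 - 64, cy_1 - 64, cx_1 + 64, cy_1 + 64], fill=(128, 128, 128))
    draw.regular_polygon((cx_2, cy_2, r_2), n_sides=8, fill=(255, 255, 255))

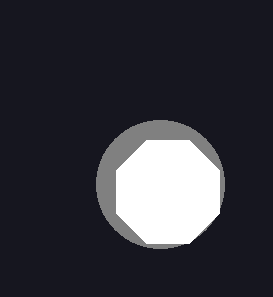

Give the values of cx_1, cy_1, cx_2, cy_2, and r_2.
cx_1 = 160
cy_1 = 184
cx_2 = 168
cy_2 = 192
r_2 = 56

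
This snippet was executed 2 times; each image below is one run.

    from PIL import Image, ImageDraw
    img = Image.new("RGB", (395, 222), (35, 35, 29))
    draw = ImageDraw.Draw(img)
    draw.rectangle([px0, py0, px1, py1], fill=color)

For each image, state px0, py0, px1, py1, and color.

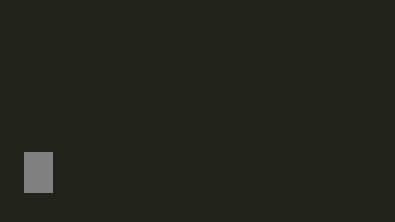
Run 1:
px0 = 24; py0 = 152; px1 = 52; py1 = 192; color = 'gray'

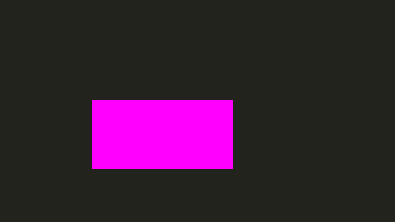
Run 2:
px0 = 92
py0 = 100
px1 = 232
py1 = 168
color = 'magenta'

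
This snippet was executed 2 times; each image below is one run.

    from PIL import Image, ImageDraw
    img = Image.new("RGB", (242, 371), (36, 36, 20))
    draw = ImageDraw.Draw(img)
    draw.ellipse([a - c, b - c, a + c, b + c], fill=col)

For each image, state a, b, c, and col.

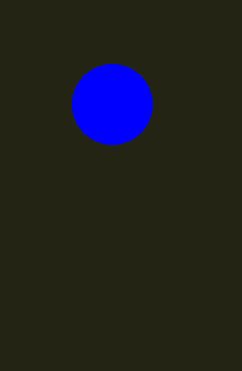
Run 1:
a = 112; b = 104; c = 40; col = 'blue'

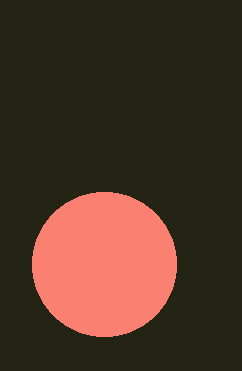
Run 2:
a = 104; b = 264; c = 72; col = 'salmon'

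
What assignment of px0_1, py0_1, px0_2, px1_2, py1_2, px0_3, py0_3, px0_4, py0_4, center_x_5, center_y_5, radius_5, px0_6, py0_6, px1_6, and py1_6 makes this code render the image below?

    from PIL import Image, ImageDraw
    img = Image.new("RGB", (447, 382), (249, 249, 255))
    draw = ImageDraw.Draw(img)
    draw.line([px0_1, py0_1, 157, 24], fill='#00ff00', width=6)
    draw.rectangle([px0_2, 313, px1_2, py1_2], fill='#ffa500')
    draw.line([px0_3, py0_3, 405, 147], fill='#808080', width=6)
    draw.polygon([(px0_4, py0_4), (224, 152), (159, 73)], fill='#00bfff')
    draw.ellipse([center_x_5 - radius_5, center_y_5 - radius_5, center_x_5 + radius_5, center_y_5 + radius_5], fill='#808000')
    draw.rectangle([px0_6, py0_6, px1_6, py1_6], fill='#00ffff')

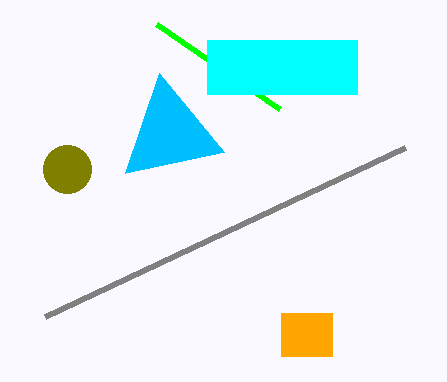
px0_1 = 280; py0_1 = 109; px0_2 = 281; px1_2 = 332; py1_2 = 356; px0_3 = 45; py0_3 = 316; px0_4 = 125; py0_4 = 173; center_x_5 = 67; center_y_5 = 169; radius_5 = 24; px0_6 = 207; py0_6 = 40; px1_6 = 357; py1_6 = 94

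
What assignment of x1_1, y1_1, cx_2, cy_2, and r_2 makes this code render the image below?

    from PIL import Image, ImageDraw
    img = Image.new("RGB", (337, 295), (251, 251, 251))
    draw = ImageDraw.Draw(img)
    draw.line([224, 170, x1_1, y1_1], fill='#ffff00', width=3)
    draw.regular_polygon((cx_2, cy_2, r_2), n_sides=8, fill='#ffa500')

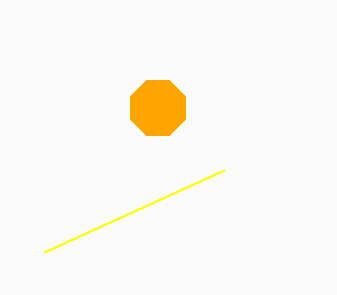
x1_1 = 44; y1_1 = 252; cx_2 = 158; cy_2 = 108; r_2 = 30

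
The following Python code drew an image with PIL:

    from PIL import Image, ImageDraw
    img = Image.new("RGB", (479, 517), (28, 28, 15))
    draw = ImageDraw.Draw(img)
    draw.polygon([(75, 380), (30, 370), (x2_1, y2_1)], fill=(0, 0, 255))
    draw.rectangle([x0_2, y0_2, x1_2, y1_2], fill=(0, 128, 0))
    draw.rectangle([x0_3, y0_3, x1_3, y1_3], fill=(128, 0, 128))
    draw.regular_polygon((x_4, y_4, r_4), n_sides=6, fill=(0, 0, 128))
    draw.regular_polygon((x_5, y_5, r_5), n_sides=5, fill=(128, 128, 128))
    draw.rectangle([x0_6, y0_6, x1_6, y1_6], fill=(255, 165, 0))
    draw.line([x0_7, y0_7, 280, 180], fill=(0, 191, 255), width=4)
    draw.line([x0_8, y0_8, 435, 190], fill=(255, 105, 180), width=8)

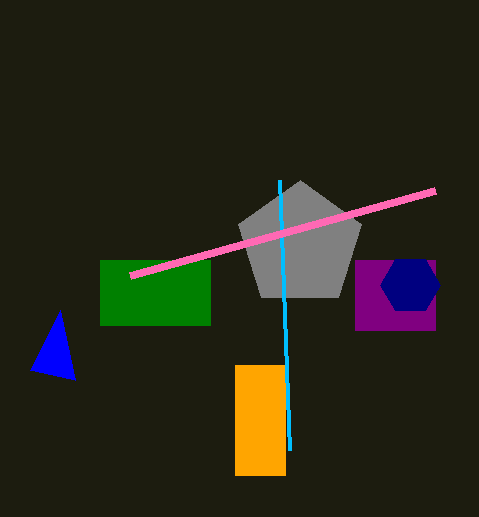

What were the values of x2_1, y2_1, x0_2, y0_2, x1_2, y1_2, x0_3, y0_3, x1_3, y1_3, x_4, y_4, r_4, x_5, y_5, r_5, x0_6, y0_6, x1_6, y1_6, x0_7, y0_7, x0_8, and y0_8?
x2_1 = 60; y2_1 = 310; x0_2 = 100; y0_2 = 260; x1_2 = 210; y1_2 = 325; x0_3 = 355; y0_3 = 260; x1_3 = 435; y1_3 = 330; x_4 = 410; y_4 = 285; r_4 = 30; x_5 = 300; y_5 = 245; r_5 = 65; x0_6 = 235; y0_6 = 365; x1_6 = 285; y1_6 = 475; x0_7 = 290; y0_7 = 450; x0_8 = 130; y0_8 = 275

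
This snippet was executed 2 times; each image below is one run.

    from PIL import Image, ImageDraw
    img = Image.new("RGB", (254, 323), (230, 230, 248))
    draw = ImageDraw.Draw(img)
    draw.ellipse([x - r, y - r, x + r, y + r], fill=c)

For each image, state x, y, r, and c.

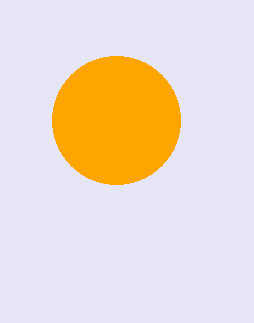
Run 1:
x = 116; y = 120; r = 64; c = 'orange'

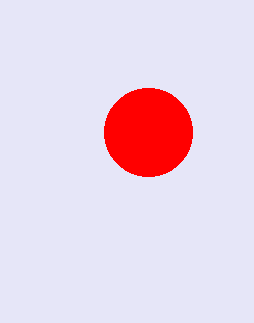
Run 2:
x = 148
y = 132
r = 44
c = 'red'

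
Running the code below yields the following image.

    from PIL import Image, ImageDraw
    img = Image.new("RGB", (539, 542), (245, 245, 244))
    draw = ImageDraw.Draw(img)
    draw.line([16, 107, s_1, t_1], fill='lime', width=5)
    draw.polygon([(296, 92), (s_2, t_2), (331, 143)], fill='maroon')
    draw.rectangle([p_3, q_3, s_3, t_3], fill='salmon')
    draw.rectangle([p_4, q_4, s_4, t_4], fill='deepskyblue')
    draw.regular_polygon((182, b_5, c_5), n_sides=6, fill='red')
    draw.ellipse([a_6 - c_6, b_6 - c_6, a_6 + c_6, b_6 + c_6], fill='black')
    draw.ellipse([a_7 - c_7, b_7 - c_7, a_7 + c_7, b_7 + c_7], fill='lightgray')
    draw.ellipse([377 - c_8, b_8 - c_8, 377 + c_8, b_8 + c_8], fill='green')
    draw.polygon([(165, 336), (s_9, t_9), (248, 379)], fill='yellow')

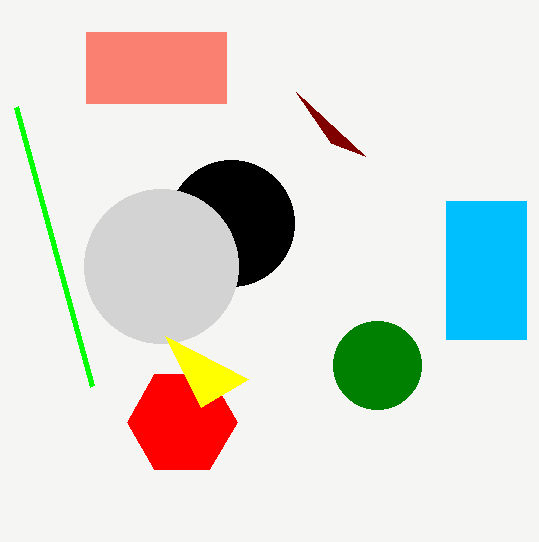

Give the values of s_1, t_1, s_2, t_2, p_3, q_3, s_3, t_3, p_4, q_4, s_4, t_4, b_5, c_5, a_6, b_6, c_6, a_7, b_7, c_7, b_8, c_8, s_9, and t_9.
s_1 = 92
t_1 = 386
s_2 = 365
t_2 = 156
p_3 = 86
q_3 = 32
s_3 = 226
t_3 = 103
p_4 = 446
q_4 = 201
s_4 = 526
t_4 = 339
b_5 = 422
c_5 = 55
a_6 = 231
b_6 = 223
c_6 = 63
a_7 = 161
b_7 = 266
c_7 = 77
b_8 = 365
c_8 = 44
s_9 = 201
t_9 = 407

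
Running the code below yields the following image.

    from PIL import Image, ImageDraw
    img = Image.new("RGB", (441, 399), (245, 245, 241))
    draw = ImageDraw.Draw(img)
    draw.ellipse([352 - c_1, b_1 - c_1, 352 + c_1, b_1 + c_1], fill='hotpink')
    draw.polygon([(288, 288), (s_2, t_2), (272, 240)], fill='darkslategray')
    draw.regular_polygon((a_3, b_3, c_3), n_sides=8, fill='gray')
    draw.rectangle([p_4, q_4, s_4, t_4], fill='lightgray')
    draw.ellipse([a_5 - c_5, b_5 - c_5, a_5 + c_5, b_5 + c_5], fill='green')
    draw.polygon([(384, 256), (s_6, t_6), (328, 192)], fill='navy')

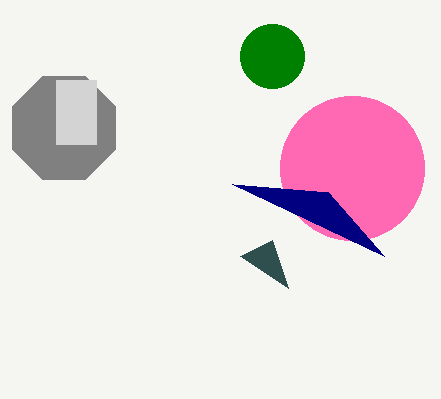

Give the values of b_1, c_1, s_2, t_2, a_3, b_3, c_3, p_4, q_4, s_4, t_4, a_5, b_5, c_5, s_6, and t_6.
b_1 = 168, c_1 = 72, s_2 = 240, t_2 = 256, a_3 = 64, b_3 = 128, c_3 = 56, p_4 = 56, q_4 = 80, s_4 = 96, t_4 = 144, a_5 = 272, b_5 = 56, c_5 = 32, s_6 = 232, t_6 = 184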